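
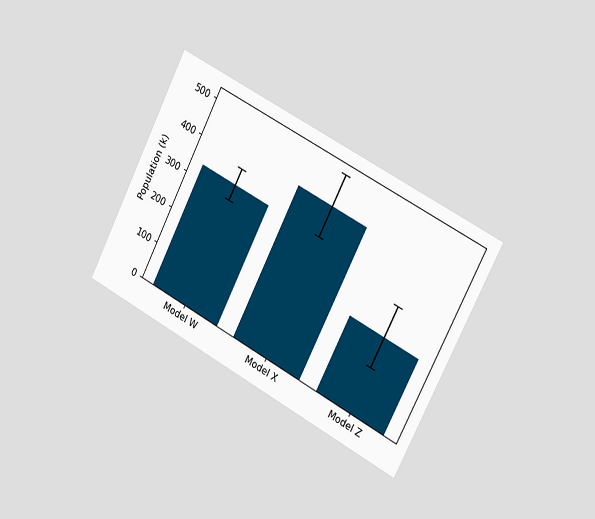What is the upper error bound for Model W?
The chart is tilted about 27° clockwise and viewed slightly from the right. The Model W bar's upper whisker reaches 378k.

378k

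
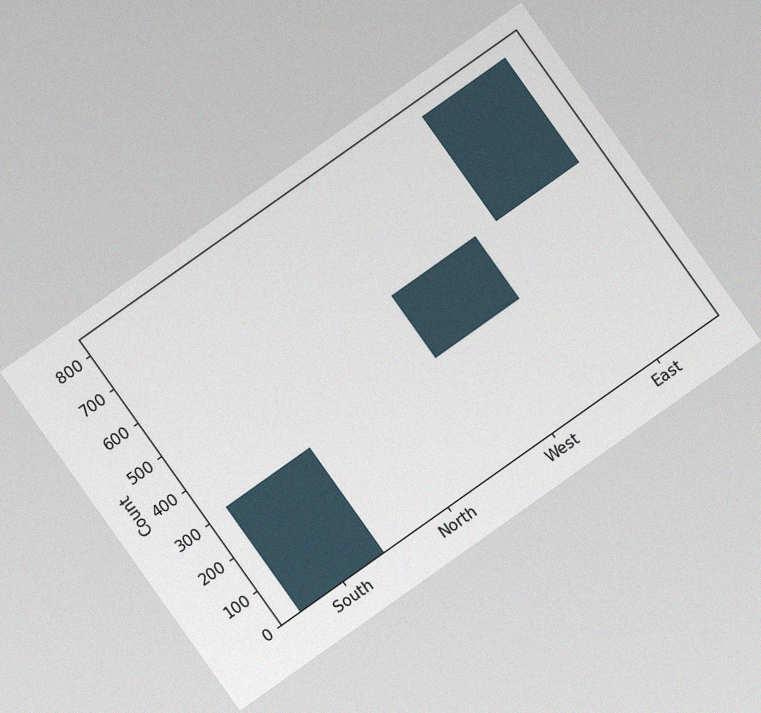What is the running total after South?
310

The chart is tilted about 35° counter-clockwise, with some photo noise. After South the running total reaches 310.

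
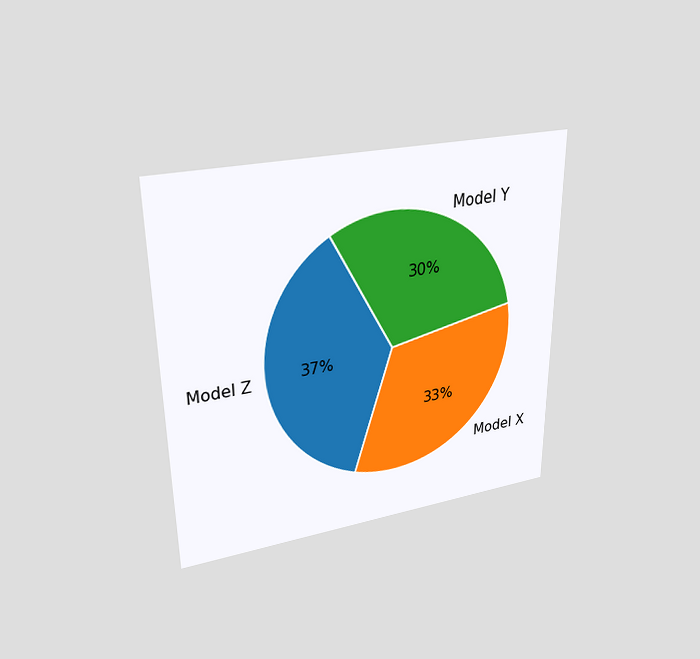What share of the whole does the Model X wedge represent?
The chart is viewed slightly from above. The Model X slice takes up 33% of the pie.

33%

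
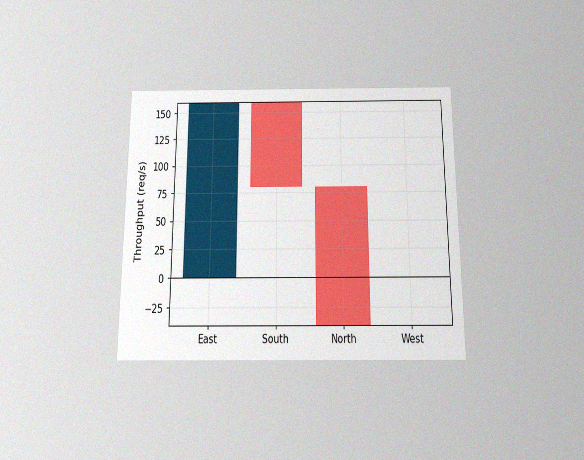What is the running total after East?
The chart is viewed slightly from below, with some photo noise. After East the running total reaches 160req/s.

160req/s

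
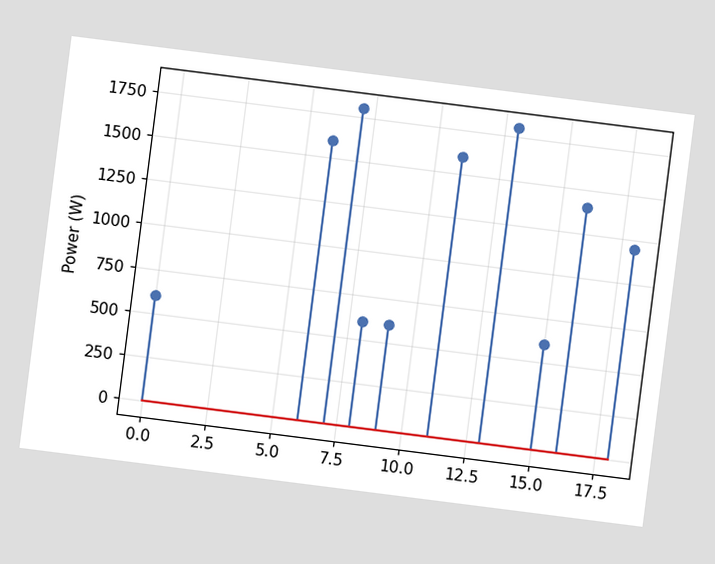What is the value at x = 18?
1200W

The chart is tilted about 7° clockwise. The stem at x=18 reaches 1200W.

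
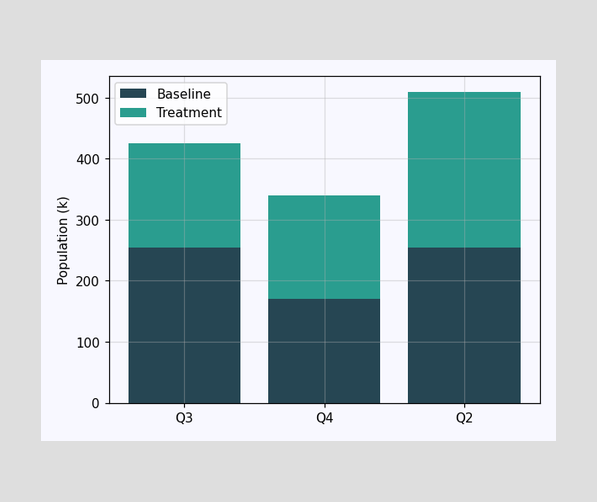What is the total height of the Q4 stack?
340k

The Q4 stack's top reaches 340k on the y-axis.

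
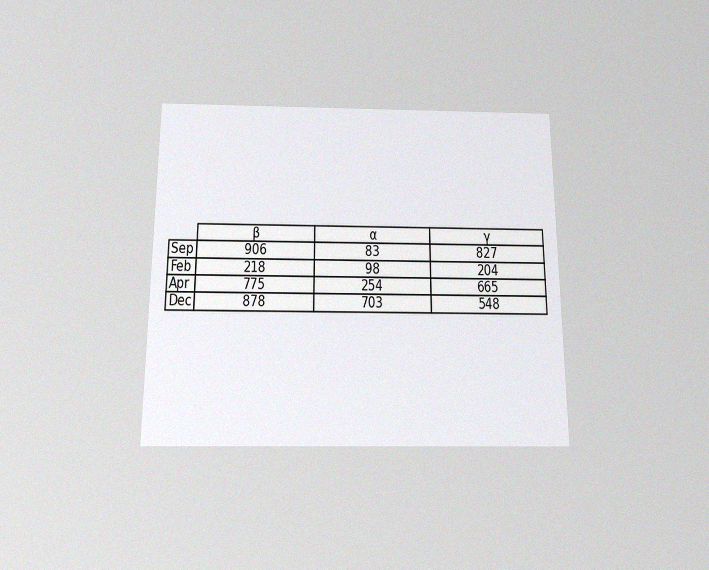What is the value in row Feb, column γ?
The chart is viewed slightly from below, with some photo noise. The (Feb, γ) cell reads 204.

204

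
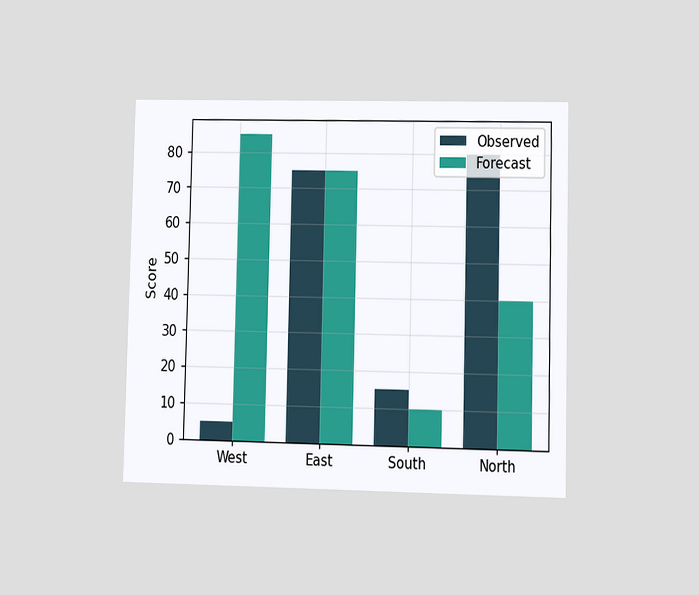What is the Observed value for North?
The chart is viewed at a slight angle. The Observed bar at North reaches 80 on the y-axis.

80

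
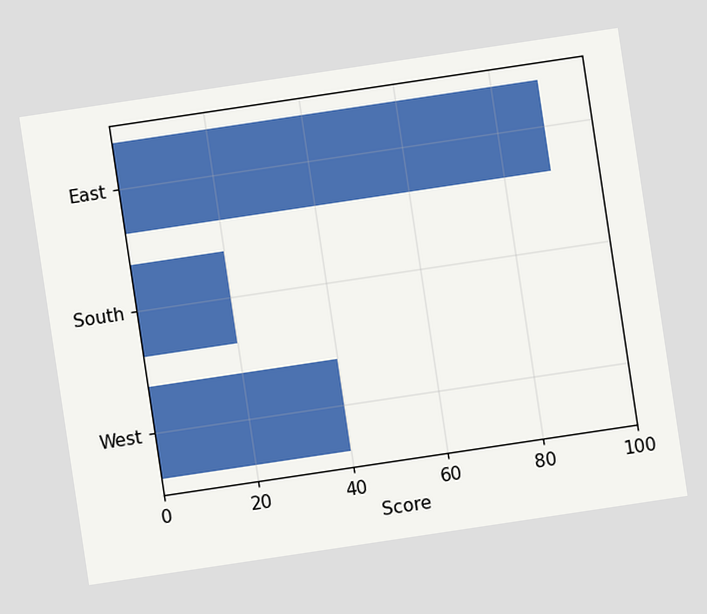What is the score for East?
90

The chart is tilted about 8° counter-clockwise. Reading along the chart's x-axis, the East bar reaches 90.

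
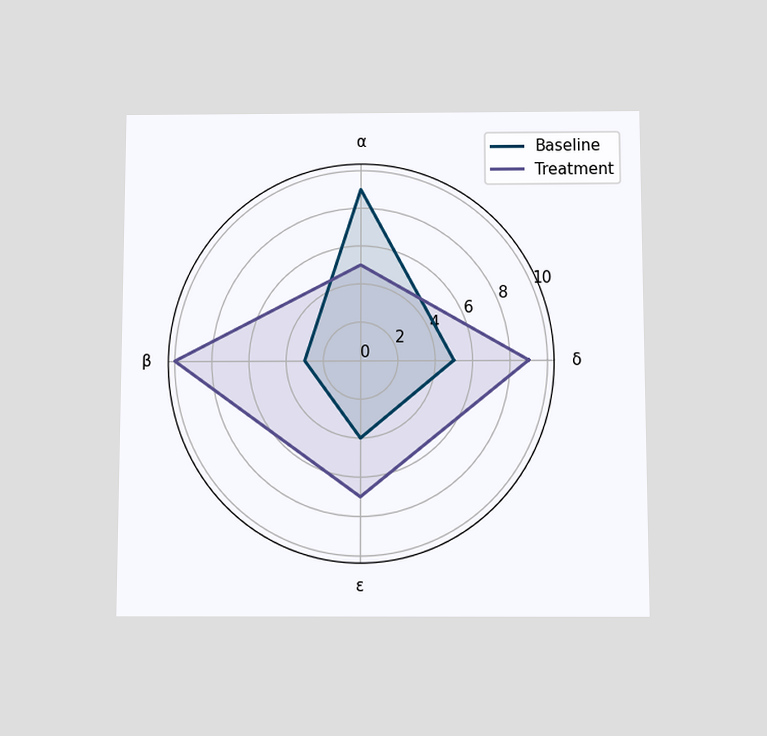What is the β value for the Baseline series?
3

The chart is viewed slightly from below. On the β axis, Baseline reaches 3.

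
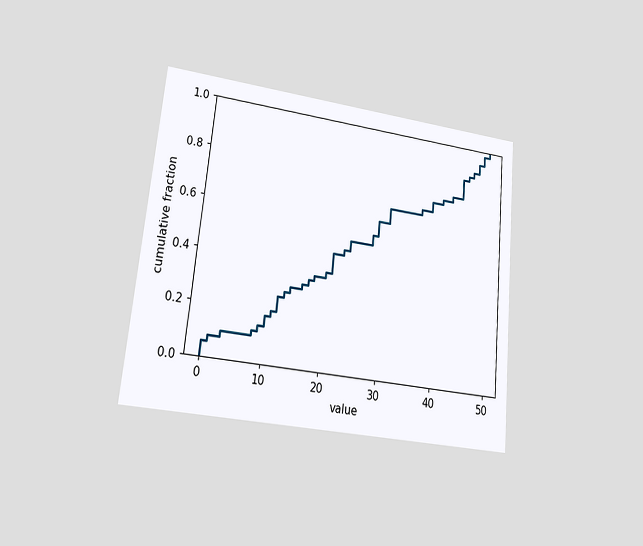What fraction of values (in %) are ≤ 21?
46%

The chart is tilted about 6° clockwise and viewed at a slight angle. At x=21 the ECDF step is at 46%.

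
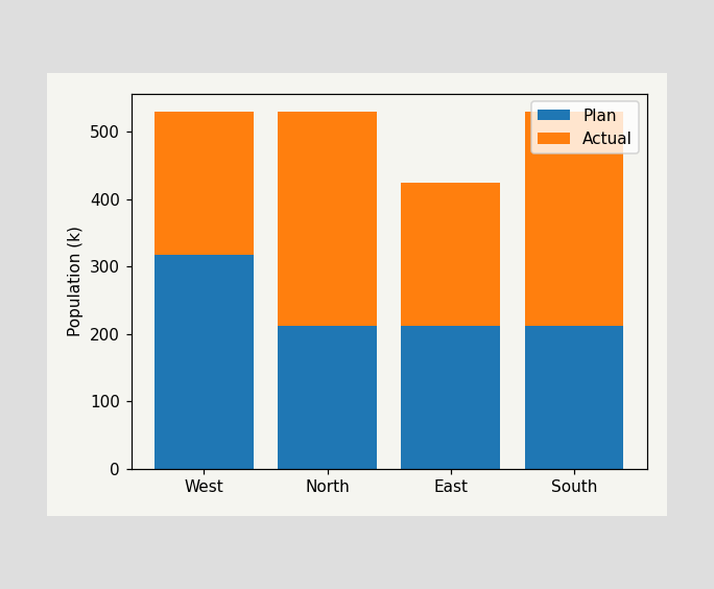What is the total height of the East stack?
The East stack's top reaches 424k on the y-axis.

424k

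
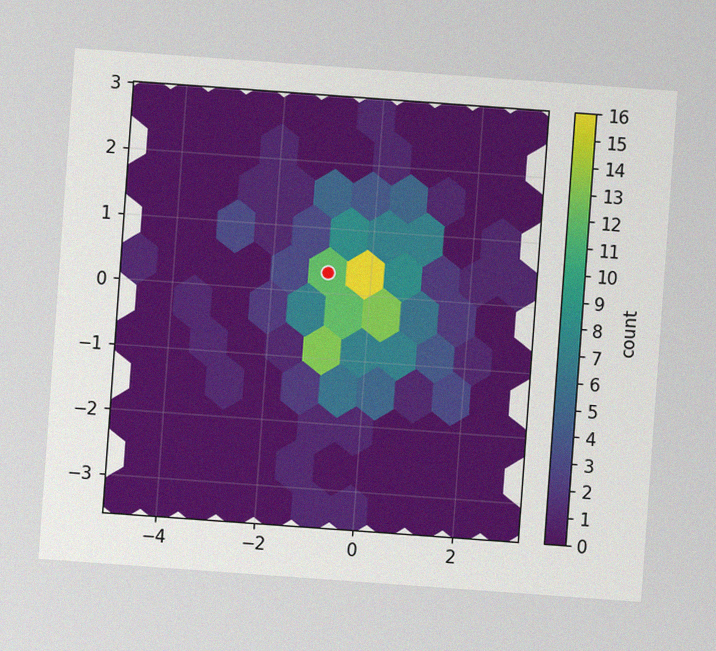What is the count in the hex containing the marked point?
12

The chart is tilted about 4° clockwise, with some photo noise. The marked hex reads 12 on the colorbar.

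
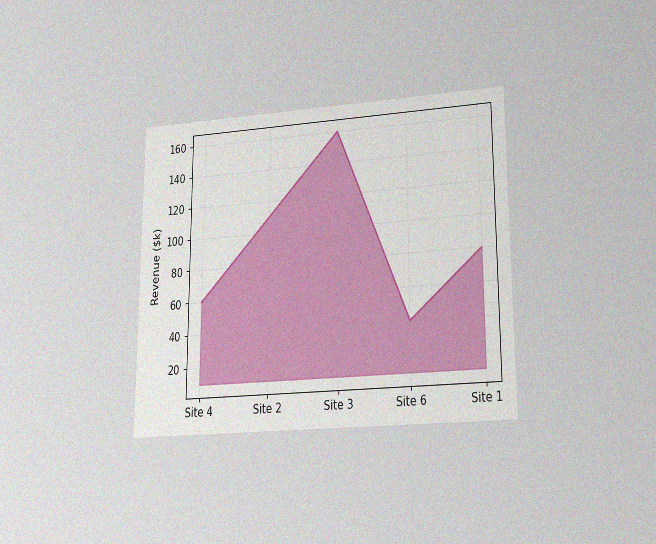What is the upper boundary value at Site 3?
The chart is viewed at a slight angle, with some photo noise. At Site 3 the upper boundary is at $160k.

$160k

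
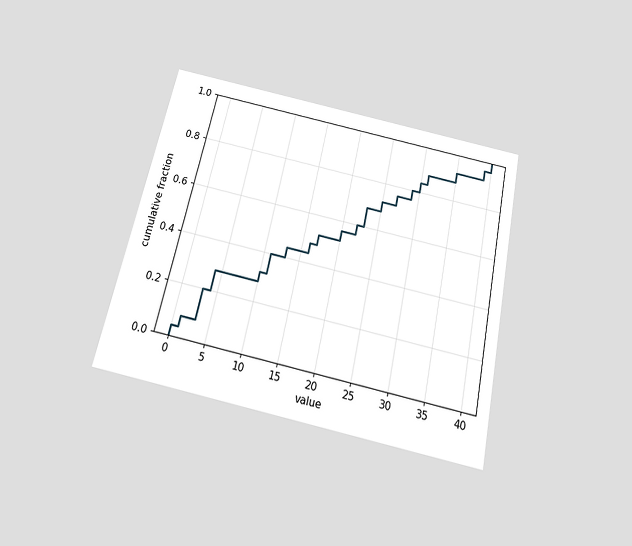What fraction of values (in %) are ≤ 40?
The chart is tilted about 12° clockwise and viewed slightly from below. At x=40 the ECDF step is at 100%.

100%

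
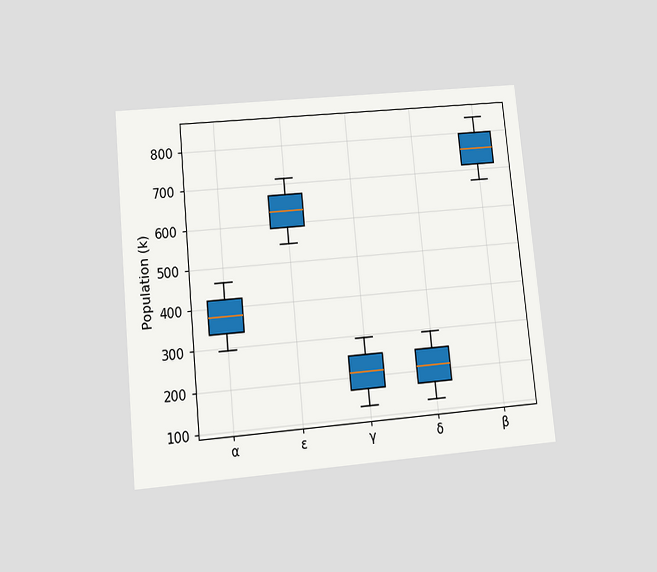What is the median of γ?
The chart is tilted about 5° counter-clockwise and viewed slightly from below. The median line in the γ box sits at 210k.

210k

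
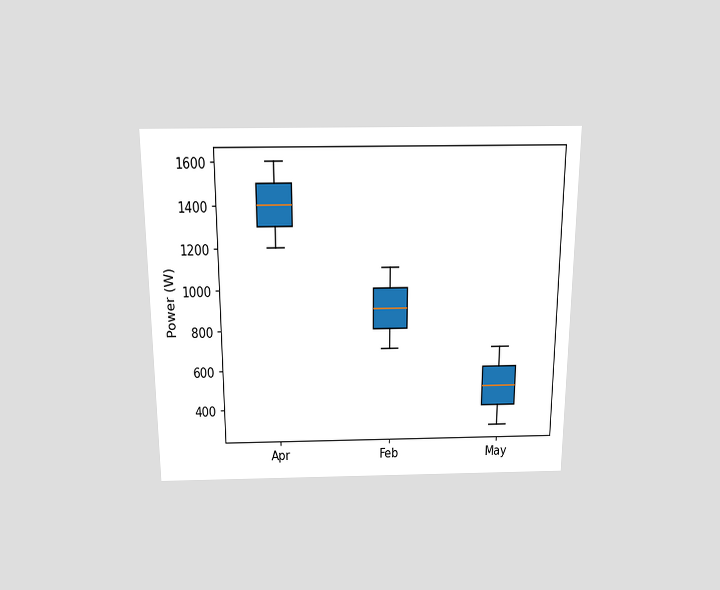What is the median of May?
500W

The chart is viewed slightly from above. The median line in the May box sits at 500W.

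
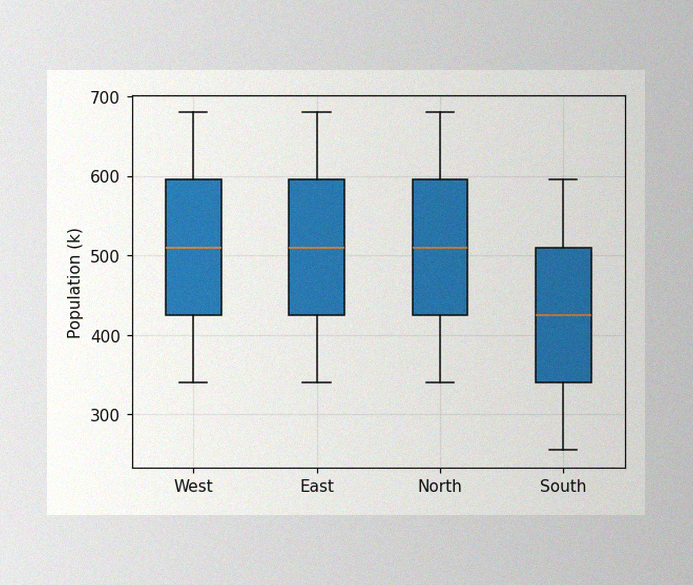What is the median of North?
510k

The image has some photo noise and uneven lighting. The median line in the North box sits at 510k.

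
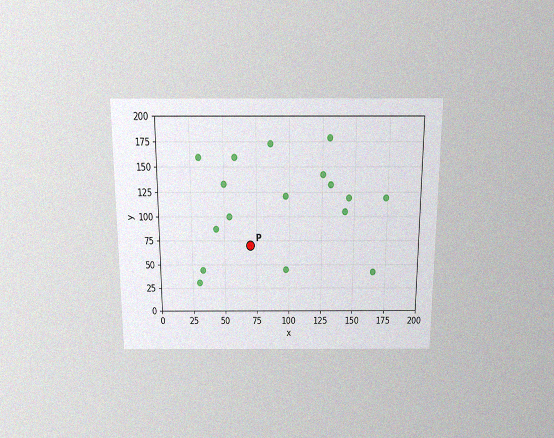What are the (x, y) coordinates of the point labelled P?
The chart is viewed slightly from above, with some photo noise. Following the gridlines from P to each axis, P sits at (70, 70).

(70, 70)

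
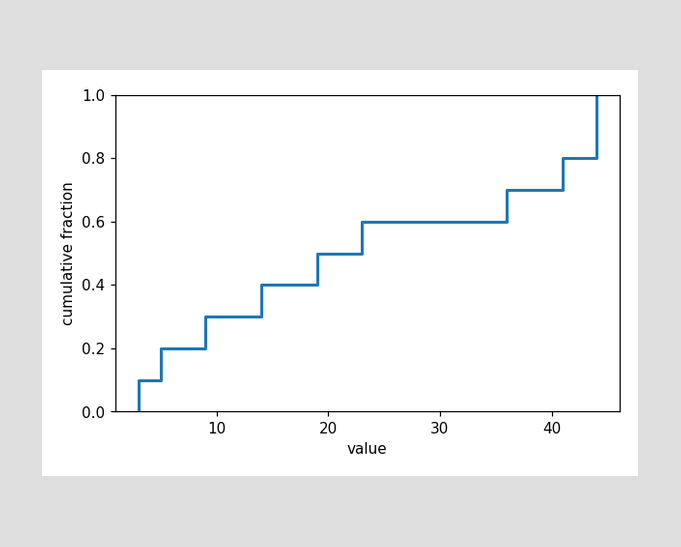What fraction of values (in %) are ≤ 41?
80%

At x=41 the ECDF step is at 80%.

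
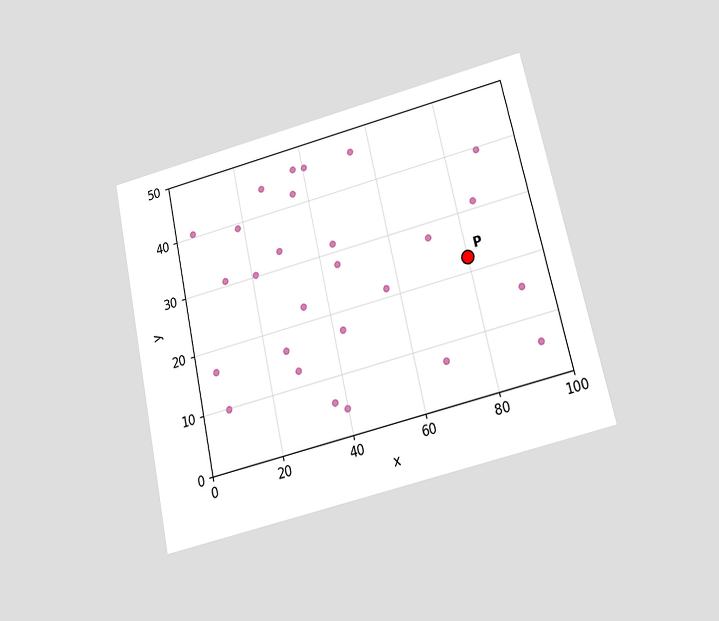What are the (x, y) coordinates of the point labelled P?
The chart is tilted about 13° counter-clockwise and viewed slightly from below. Following the gridlines from P to each axis, P sits at (80, 22.5).

(80, 22.5)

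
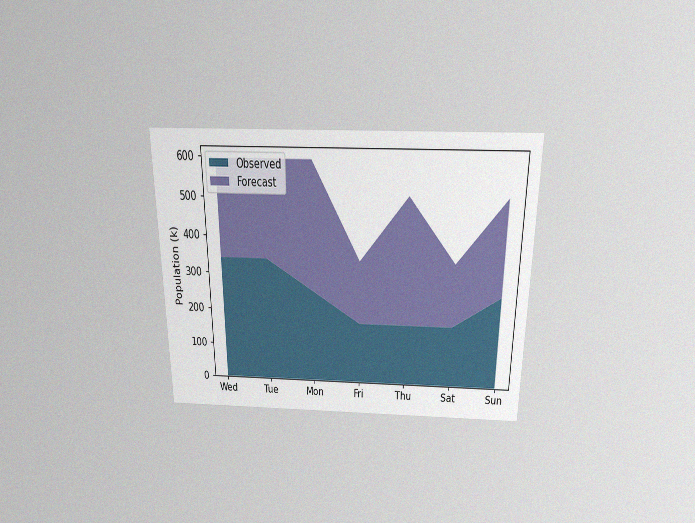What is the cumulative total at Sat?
340k

The chart is viewed slightly from above, with some photo noise. The stacked total at Sat reaches 340k.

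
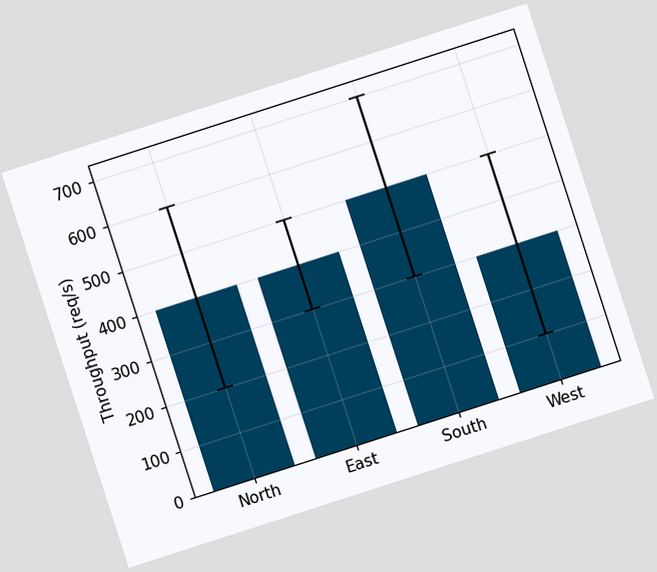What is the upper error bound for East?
The chart is tilted about 18° counter-clockwise. The East bar's upper whisker reaches 500req/s.

500req/s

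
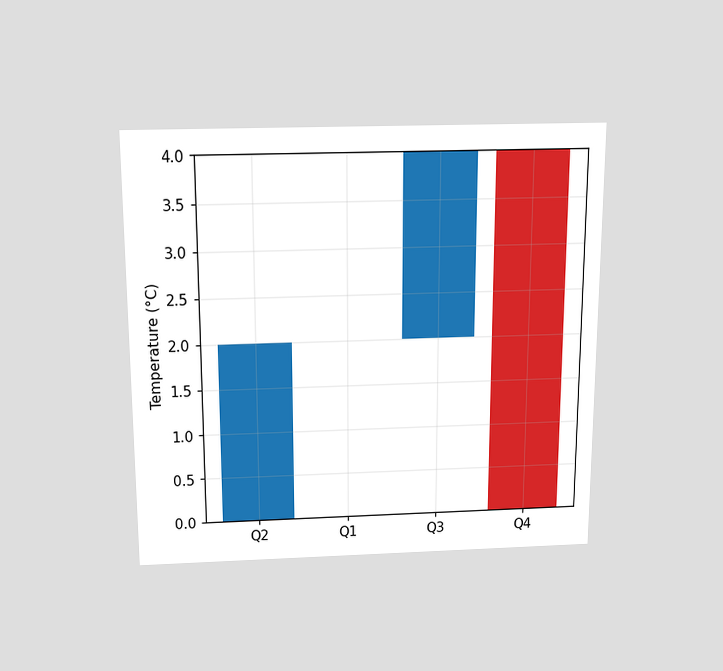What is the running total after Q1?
2°C

The chart is viewed slightly from above. After Q1 the running total reaches 2°C.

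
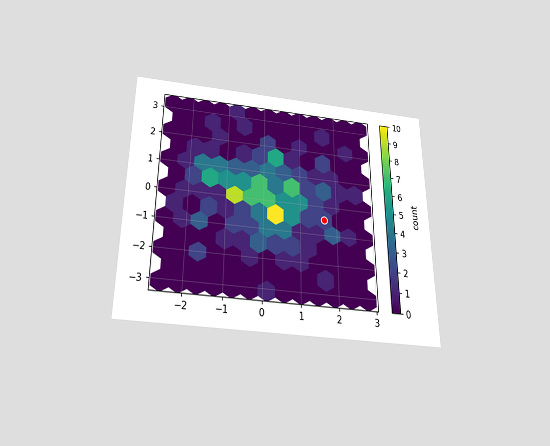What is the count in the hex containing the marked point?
The chart is viewed slightly from below. The marked hex reads 2 on the colorbar.

2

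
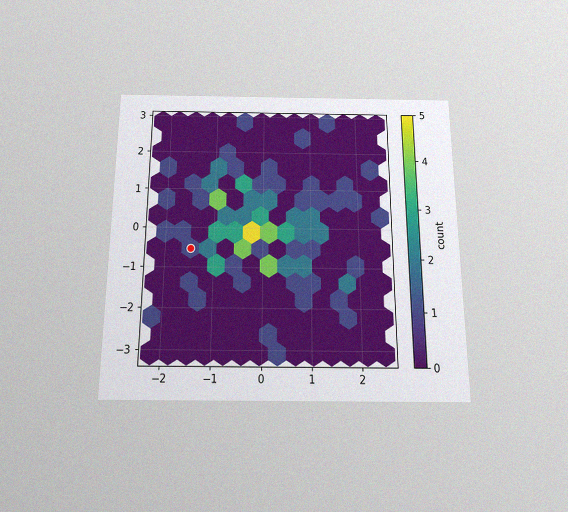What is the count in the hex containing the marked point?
1

The chart is viewed slightly from below, with some photo noise. The marked hex reads 1 on the colorbar.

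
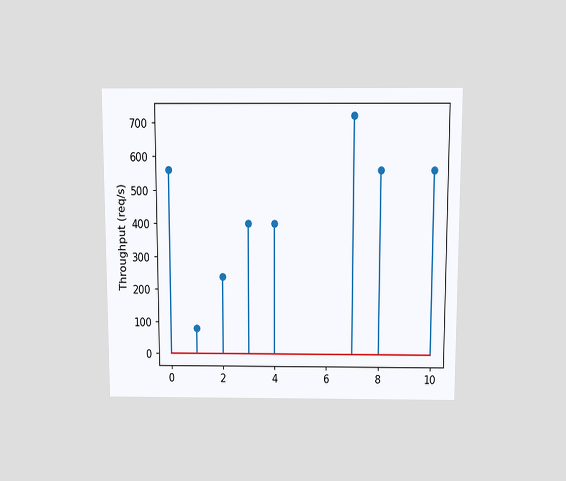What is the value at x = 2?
The chart is viewed slightly from above. The stem at x=2 reaches 240req/s.

240req/s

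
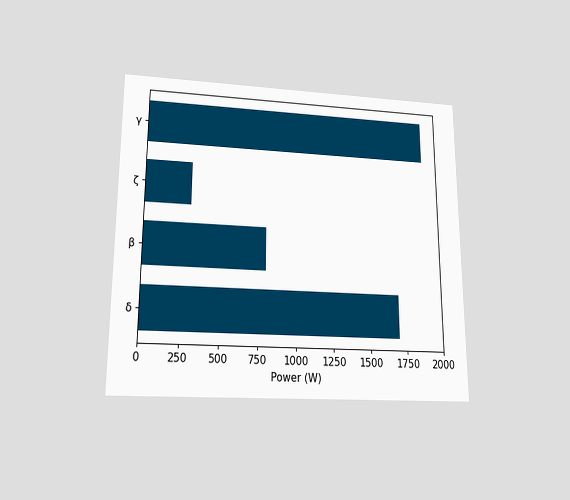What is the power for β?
The chart is viewed slightly from below. Reading along the chart's x-axis, the β bar reaches 800W.

800W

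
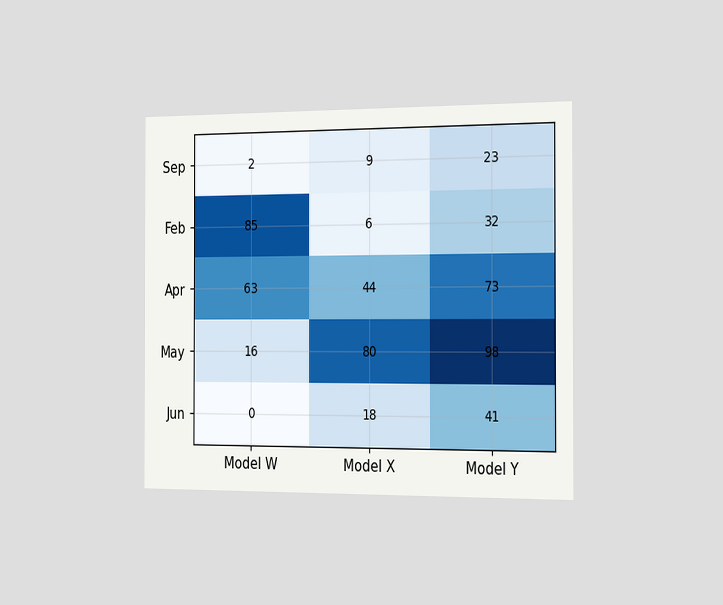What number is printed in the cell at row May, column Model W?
The chart is viewed slightly from the right. The (May, Model W) cell reads 16.

16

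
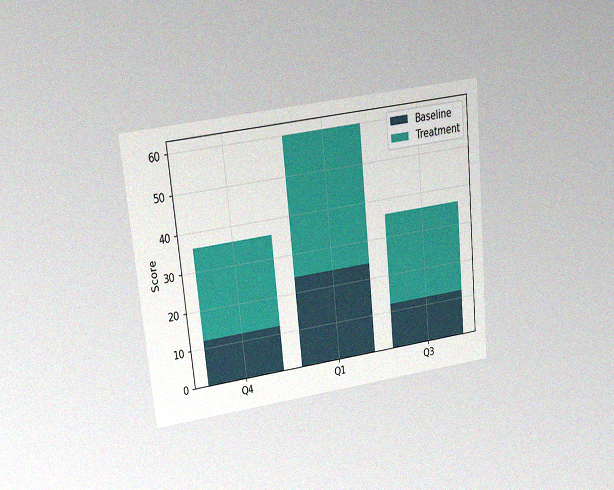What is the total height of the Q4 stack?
36

The chart is tilted about 6° counter-clockwise and viewed at a slight angle, with some photo noise. The Q4 stack's top reaches 36 on the y-axis.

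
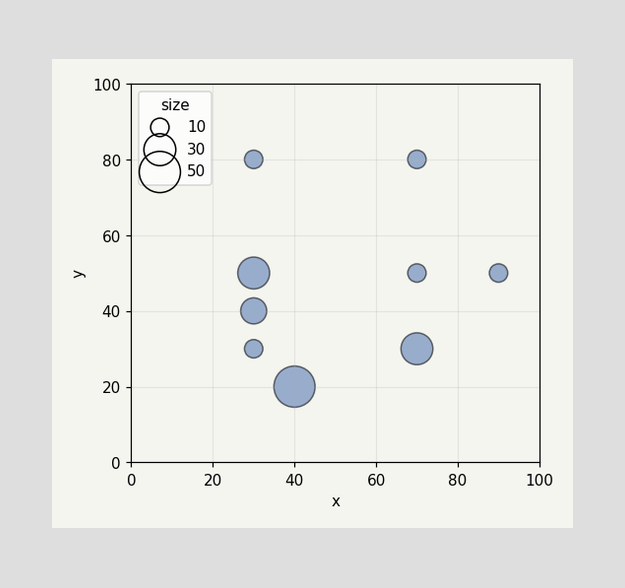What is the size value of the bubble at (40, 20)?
50

Matching the bubble at (40, 20) against the size legend gives 50.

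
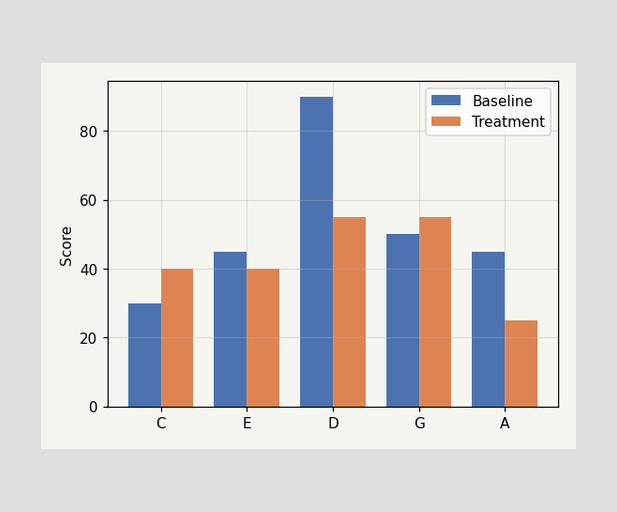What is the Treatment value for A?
The Treatment bar at A reaches 25 on the y-axis.

25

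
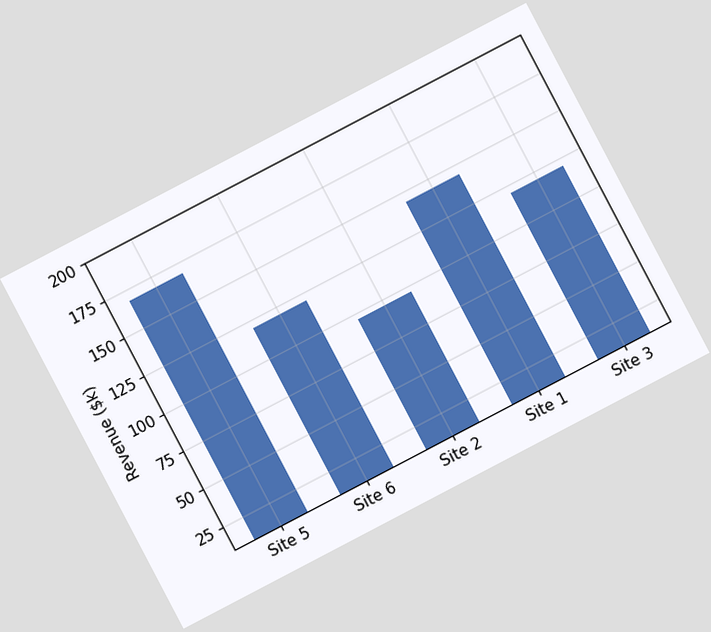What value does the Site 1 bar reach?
$144k

The chart is tilted about 28° counter-clockwise. Reading along the chart's y-axis, the Site 1 bar reaches $144k.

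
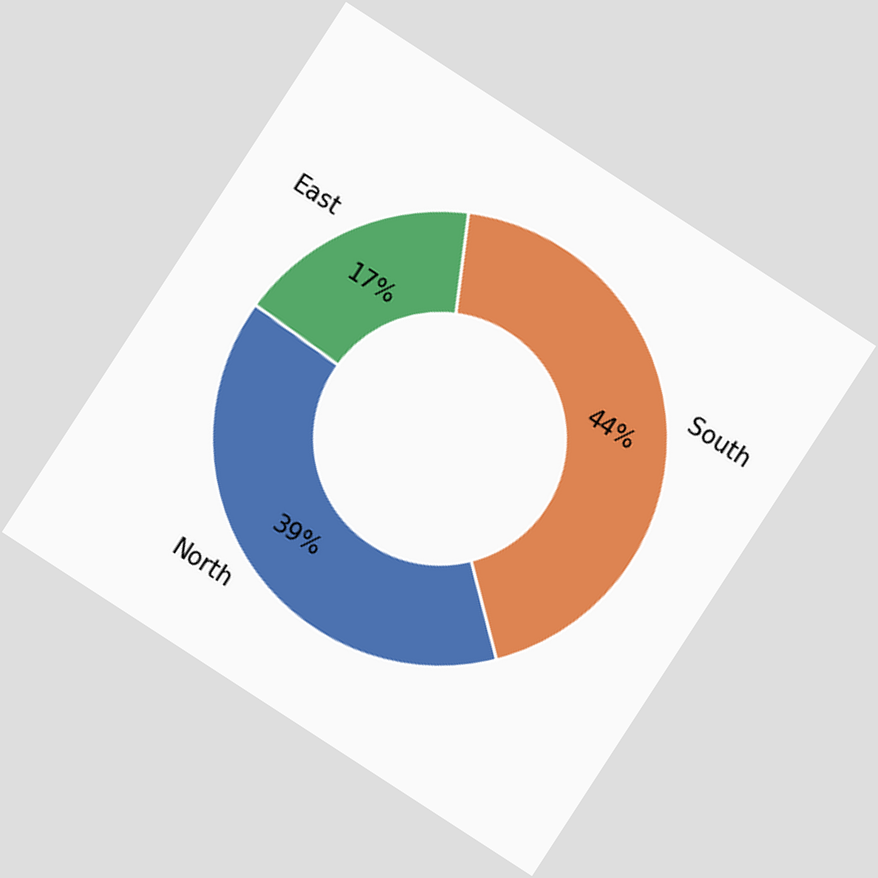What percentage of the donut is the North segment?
The chart is tilted about 33° clockwise. The North segment takes up 39% of the ring.

39%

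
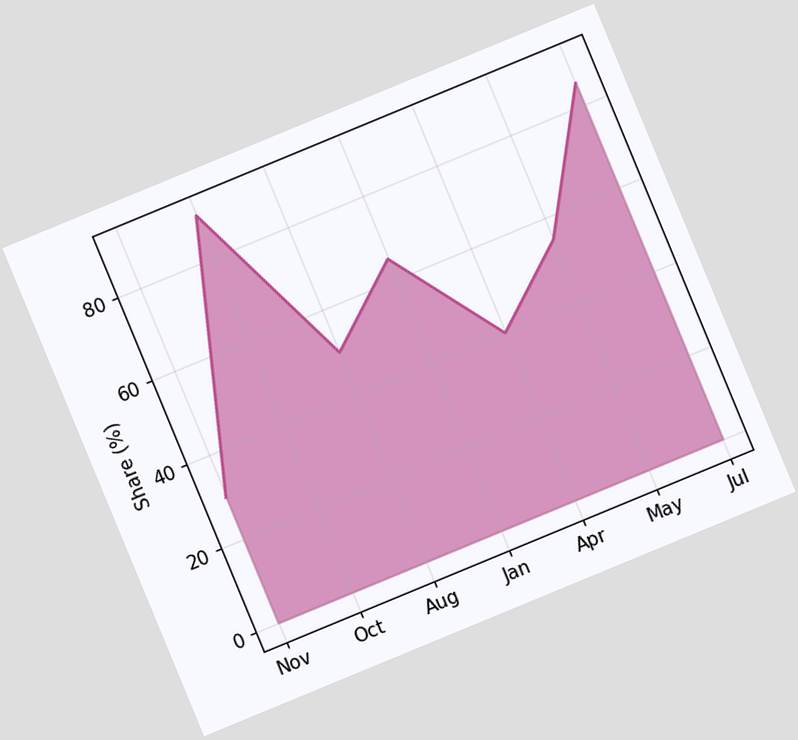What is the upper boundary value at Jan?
The chart is tilted about 22° counter-clockwise. At Jan the upper boundary is at 65%.

65%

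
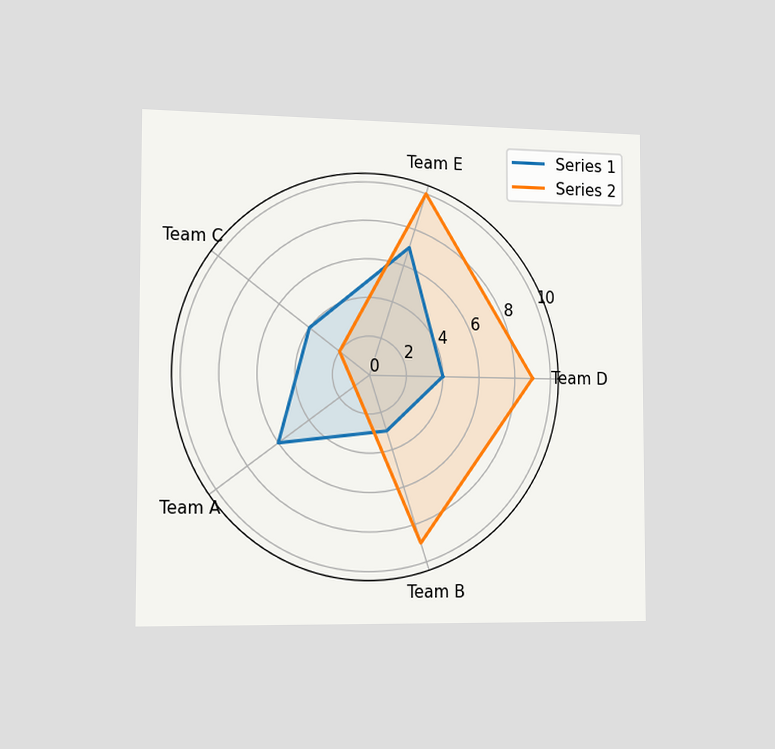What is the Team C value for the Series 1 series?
4

The chart is viewed slightly from the left. On the Team C axis, Series 1 reaches 4.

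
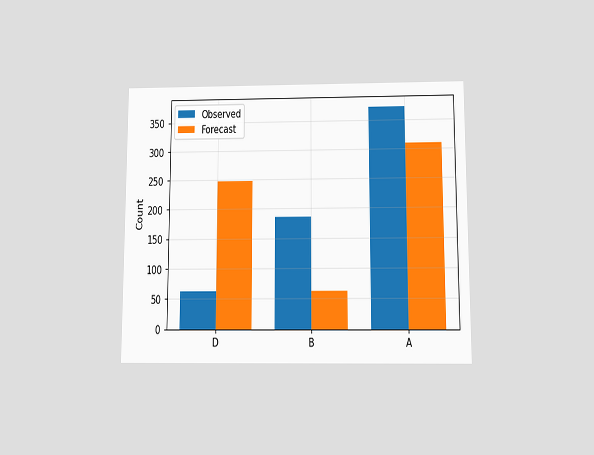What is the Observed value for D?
62

The chart is viewed slightly from below. The Observed bar at D reaches 62 on the y-axis.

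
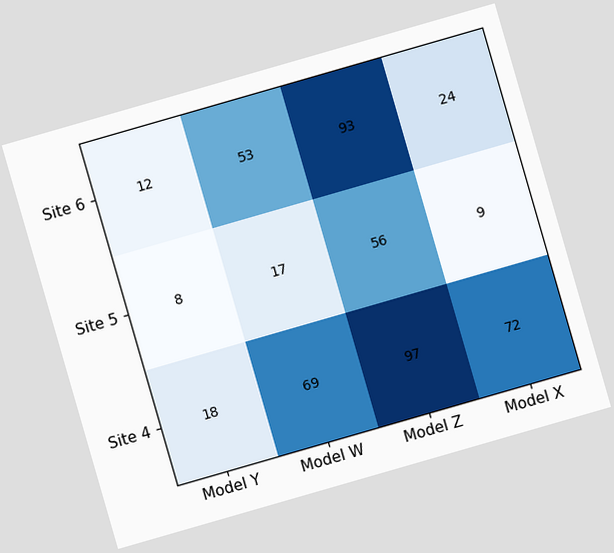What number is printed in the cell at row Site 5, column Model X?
9

The chart is tilted about 16° counter-clockwise. The (Site 5, Model X) cell reads 9.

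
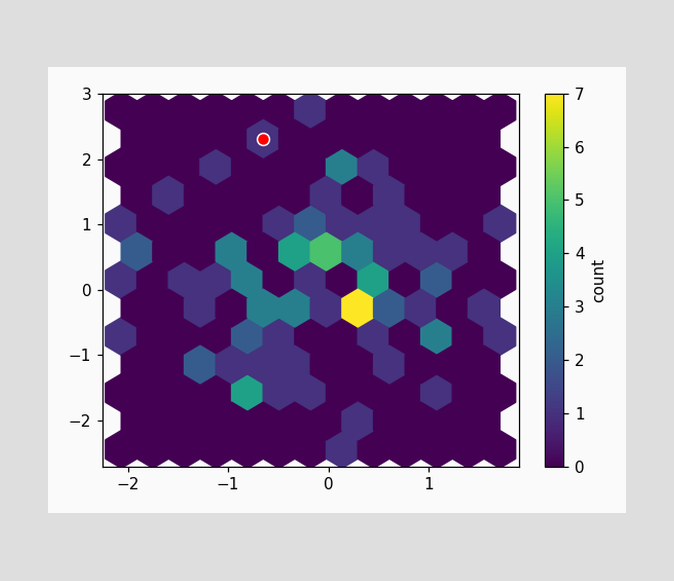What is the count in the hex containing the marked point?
1

The marked hex reads 1 on the colorbar.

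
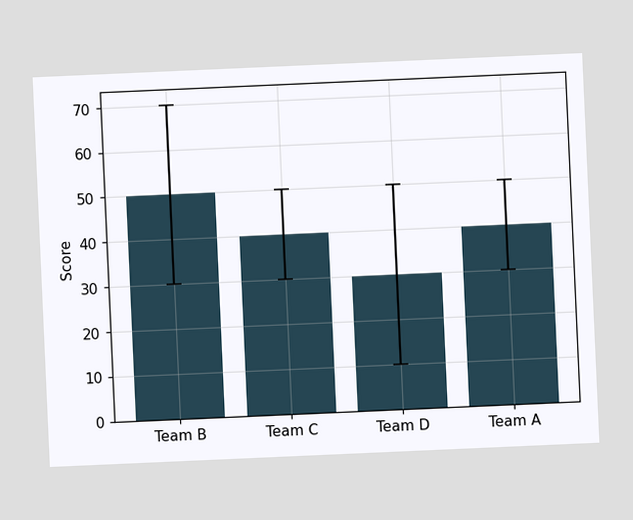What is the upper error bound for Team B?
70

The chart is tilted about 3° counter-clockwise. The Team B bar's upper whisker reaches 70.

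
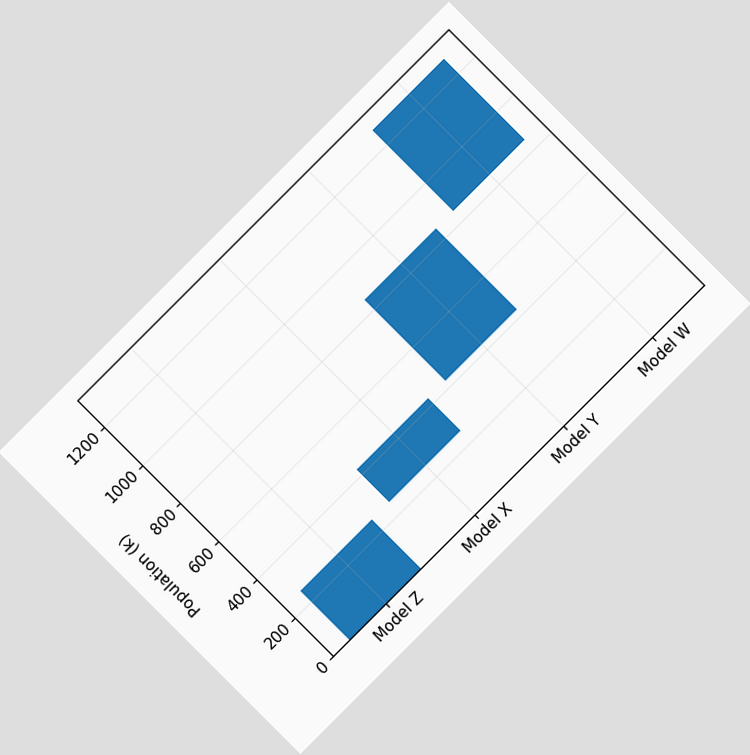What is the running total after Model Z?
255k

The chart is tilted about 45° counter-clockwise. After Model Z the running total reaches 255k.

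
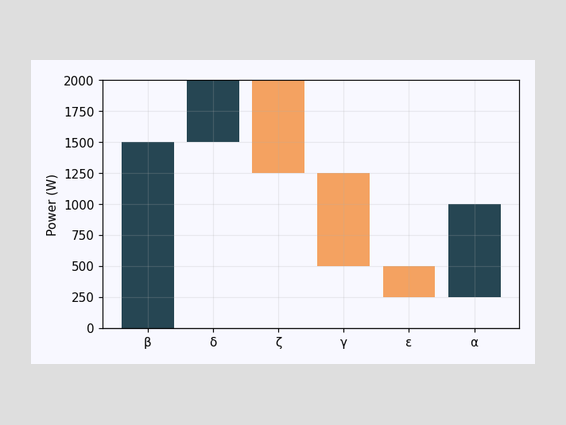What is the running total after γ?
After γ the running total reaches 500W.

500W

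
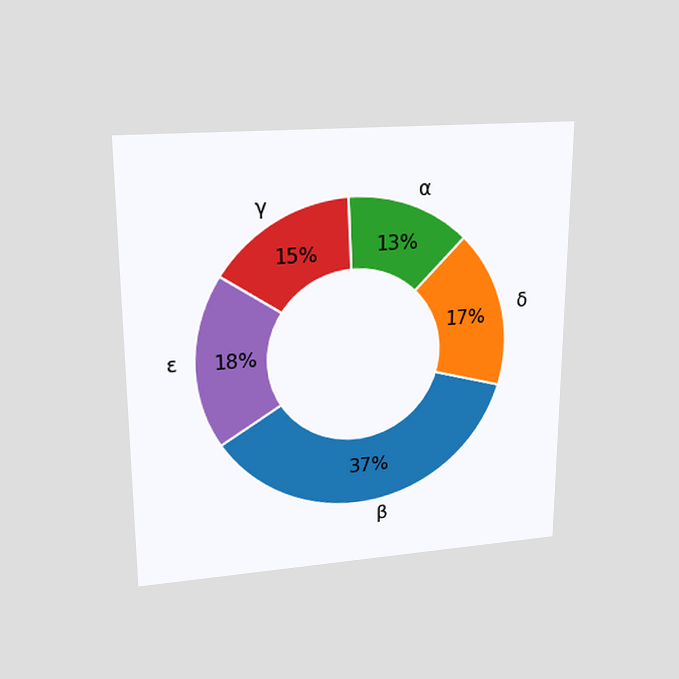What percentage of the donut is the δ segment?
17%

The chart is viewed slightly from above. The δ segment takes up 17% of the ring.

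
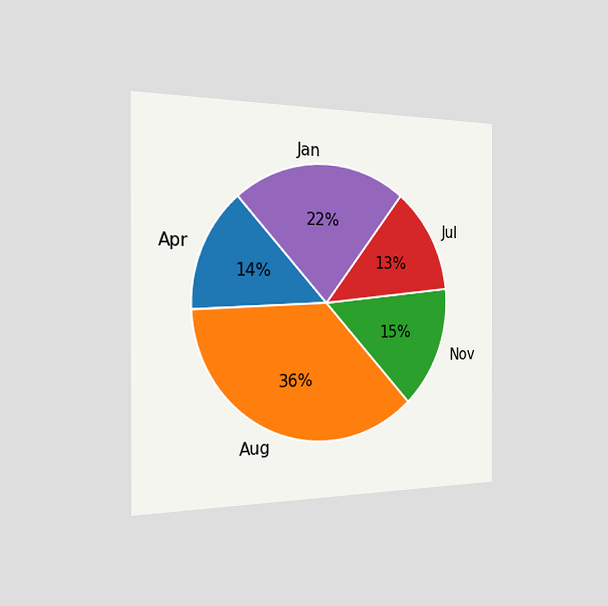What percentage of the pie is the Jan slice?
22%

The chart is viewed slightly from the left. The Jan slice takes up 22% of the pie.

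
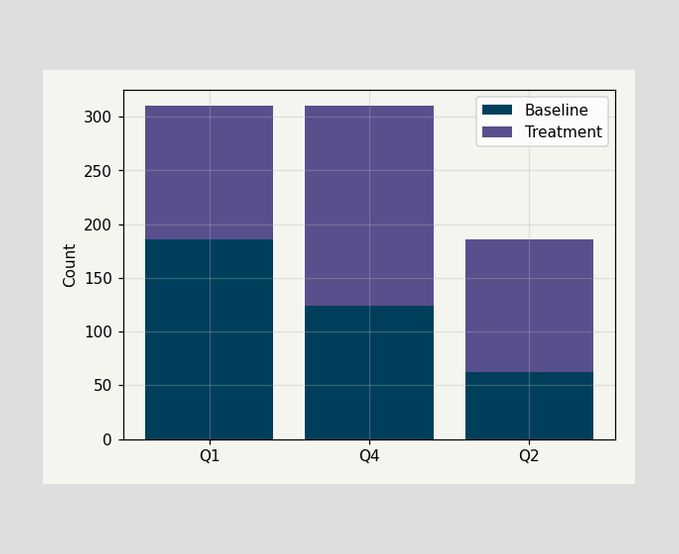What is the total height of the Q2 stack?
186

The Q2 stack's top reaches 186 on the y-axis.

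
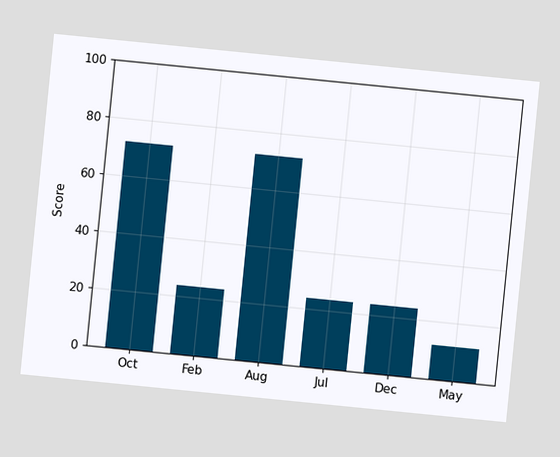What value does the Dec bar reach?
The chart is tilted about 6° clockwise. Reading along the chart's y-axis, the Dec bar reaches 24.

24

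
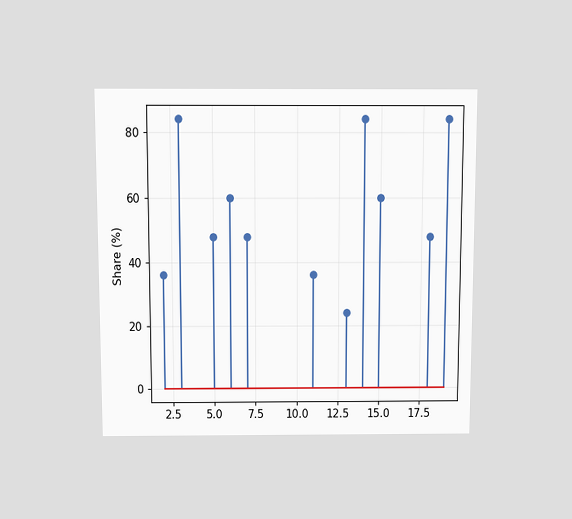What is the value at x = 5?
48%

The chart is viewed slightly from above. The stem at x=5 reaches 48%.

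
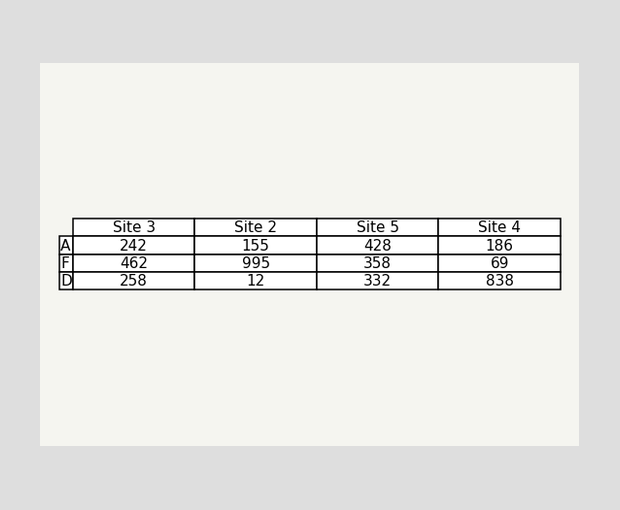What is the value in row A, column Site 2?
155

The (A, Site 2) cell reads 155.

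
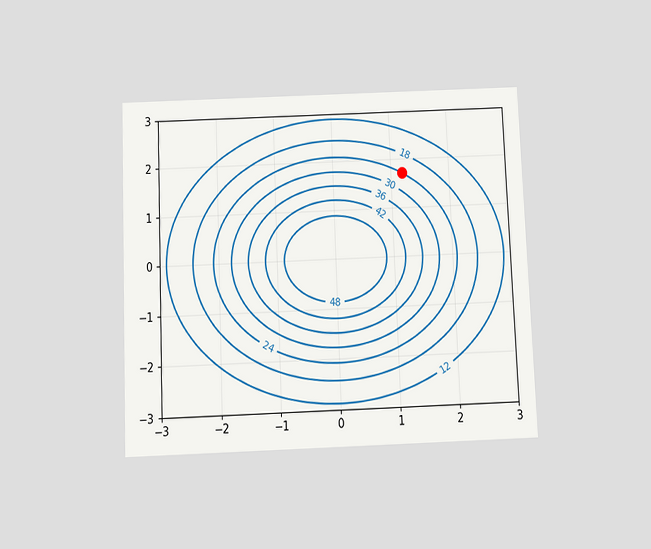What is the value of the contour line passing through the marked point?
24

The chart is tilted about 2° counter-clockwise and viewed slightly from below. The marked point sits on the contour labelled 24.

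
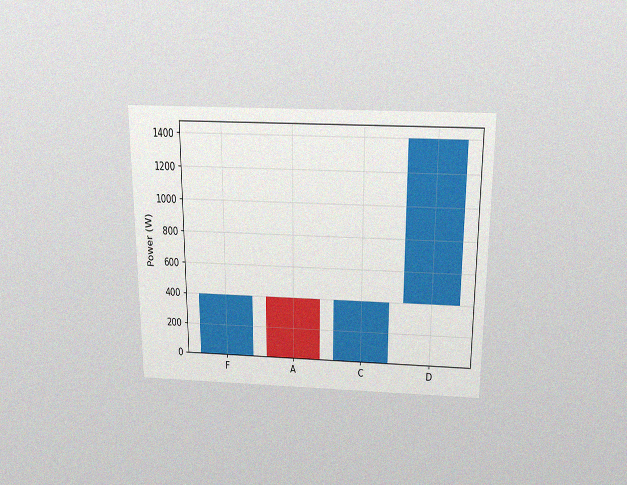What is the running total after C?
The chart is viewed slightly from above, with some photo noise. After C the running total reaches 400W.

400W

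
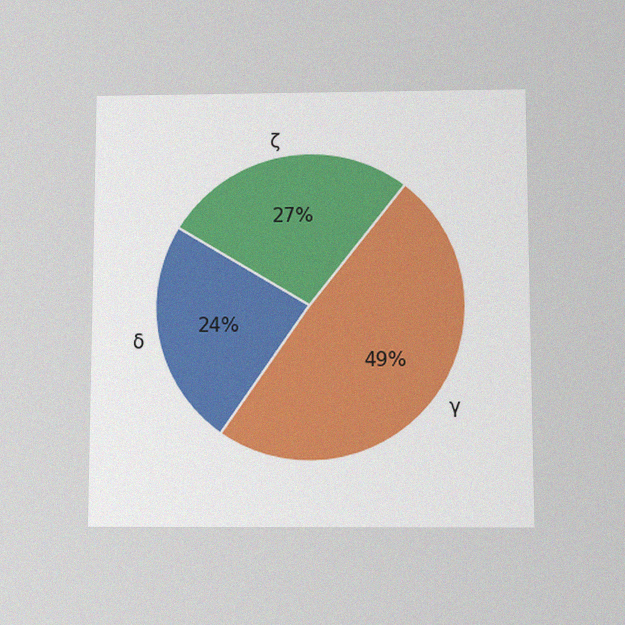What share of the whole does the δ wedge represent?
24%

The chart is viewed slightly from below, with some photo noise. The δ slice takes up 24% of the pie.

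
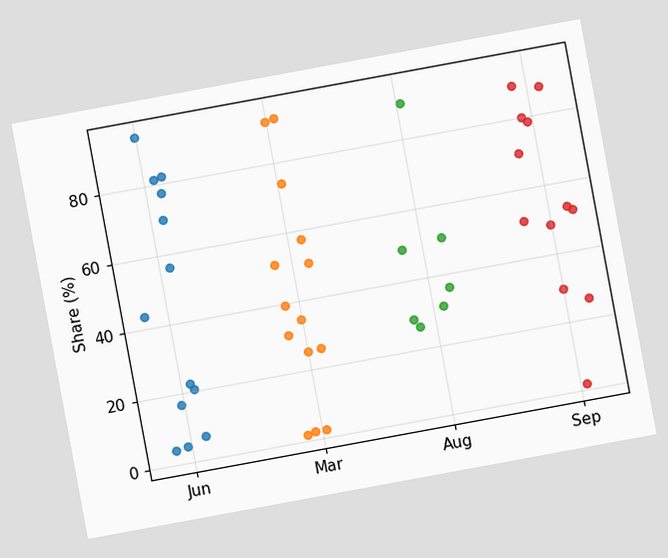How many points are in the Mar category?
14

The chart is tilted about 10° counter-clockwise. Counting the markers in the Mar column gives 14.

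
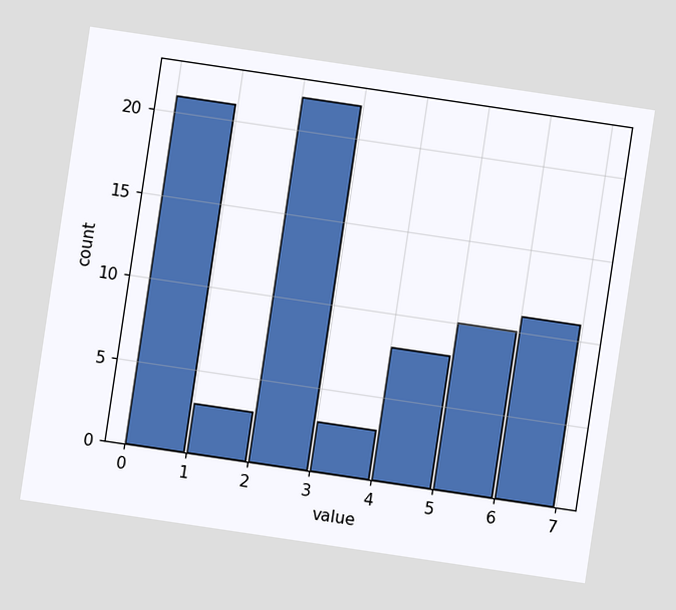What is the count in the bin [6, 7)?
11

The chart is tilted about 8° clockwise. The [6, 7) bin has height 11.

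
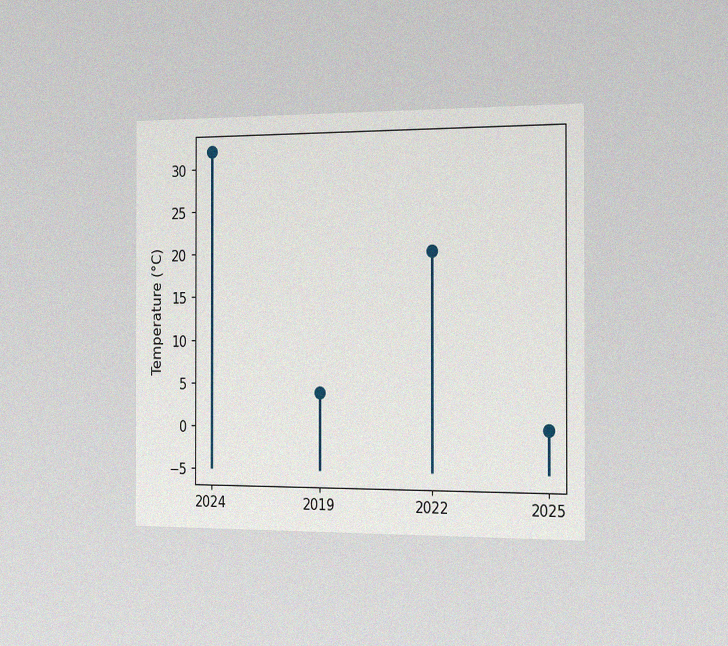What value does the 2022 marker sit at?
20°C

The chart is viewed slightly from the right, with some photo noise. The 2022 marker sits at 20°C.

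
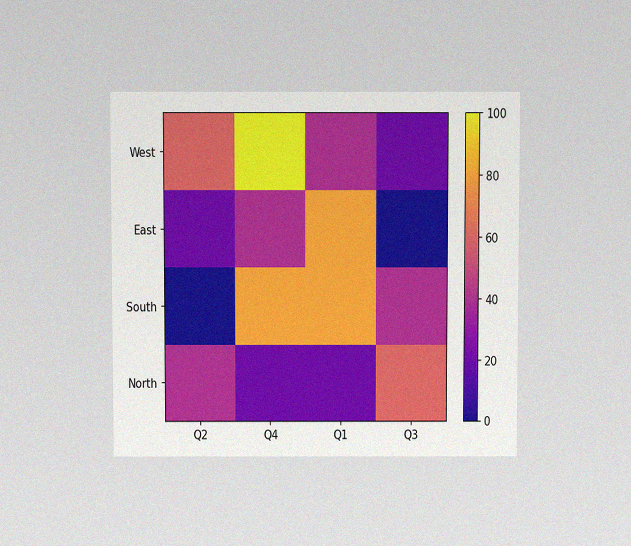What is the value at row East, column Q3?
0

The chart is viewed slightly from above, with some photo noise. Matching cell (East, Q3) against the colorbar gives 0.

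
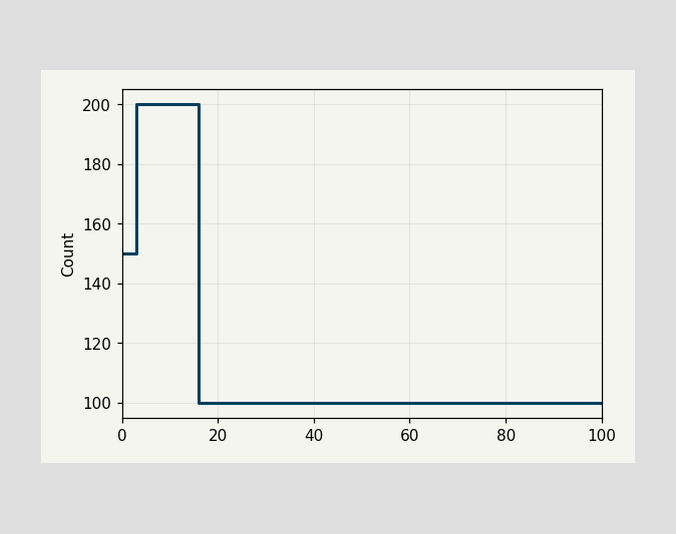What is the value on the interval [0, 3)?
On [0, 3) the step sits at 150.

150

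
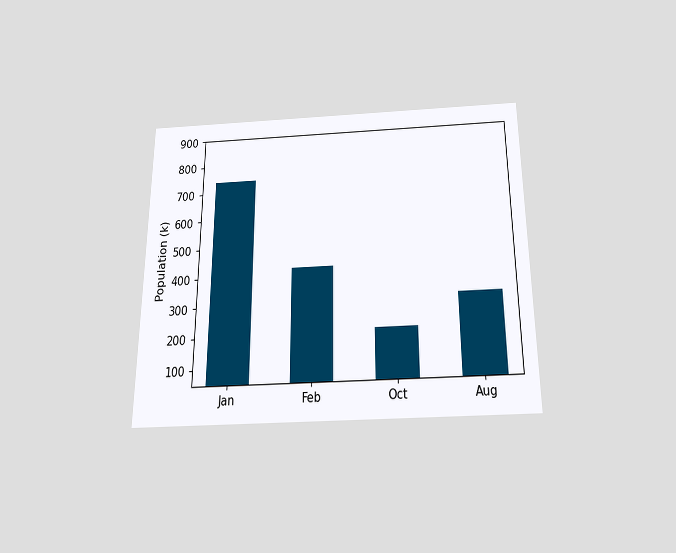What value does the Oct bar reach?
212k

The chart is viewed slightly from below. Reading along the chart's y-axis, the Oct bar reaches 212k.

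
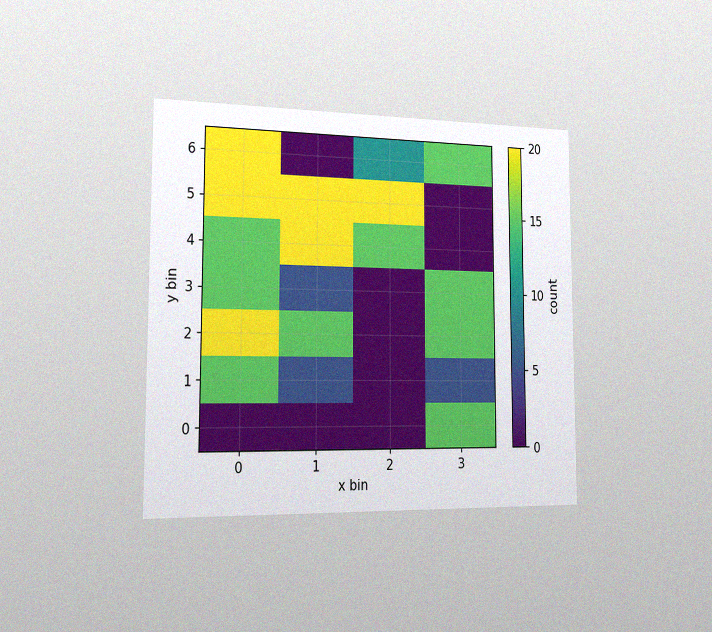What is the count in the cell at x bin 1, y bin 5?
The chart is viewed slightly from the left, with some photo noise. Matching the cell (1, 5) against the colorbar gives 20.

20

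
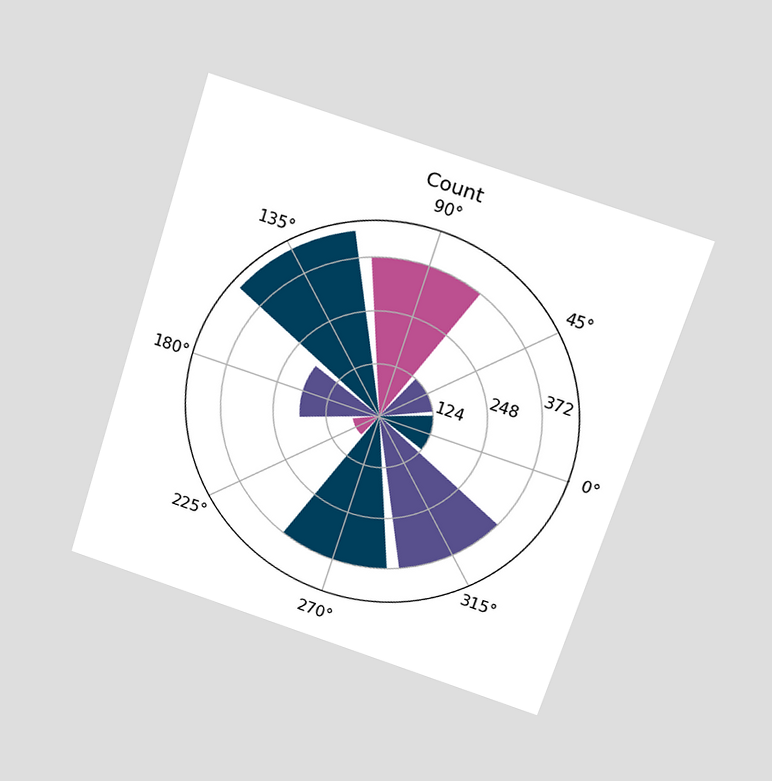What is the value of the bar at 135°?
434

The chart is tilted about 18° clockwise and viewed slightly from above. The bar at 135° reaches 434 on the radial axis.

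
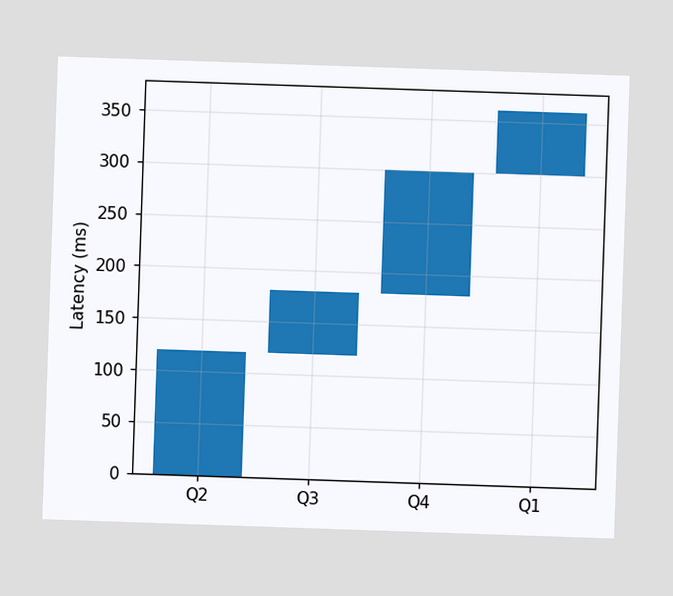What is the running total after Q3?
180ms

After Q3 the running total reaches 180ms.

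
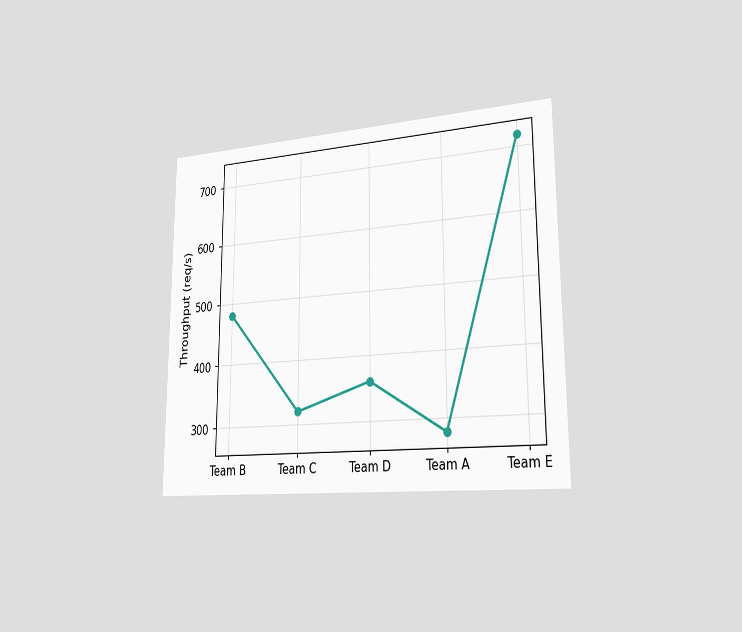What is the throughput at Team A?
280req/s

The chart is viewed slightly from the right. At Team A, the line is at 280req/s.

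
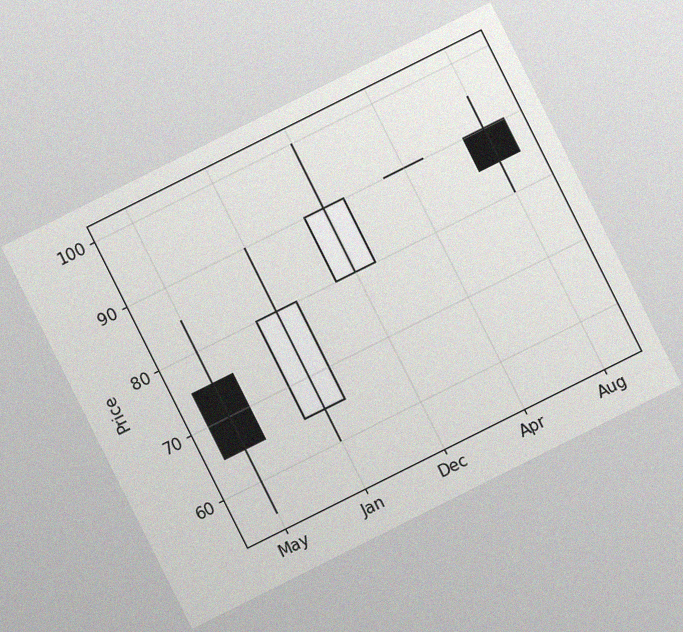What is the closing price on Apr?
90

The chart is tilted about 27° counter-clockwise, with some photo noise. The Apr candle closes at 90.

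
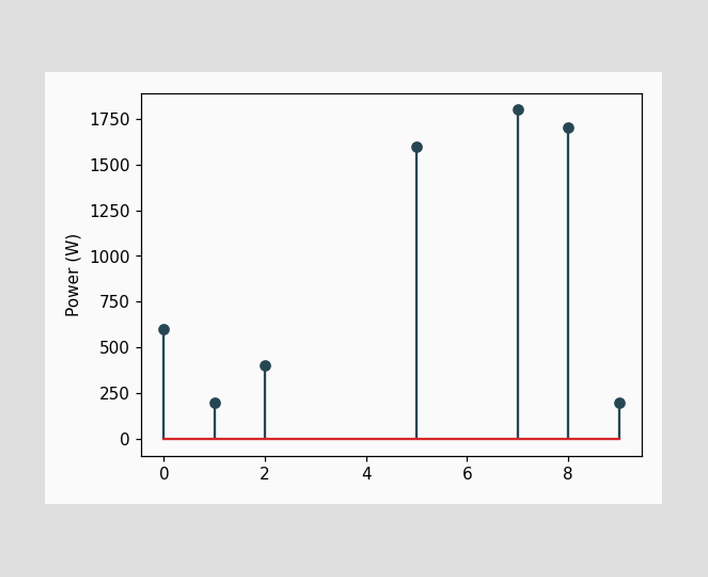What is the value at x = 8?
1700W

The stem at x=8 reaches 1700W.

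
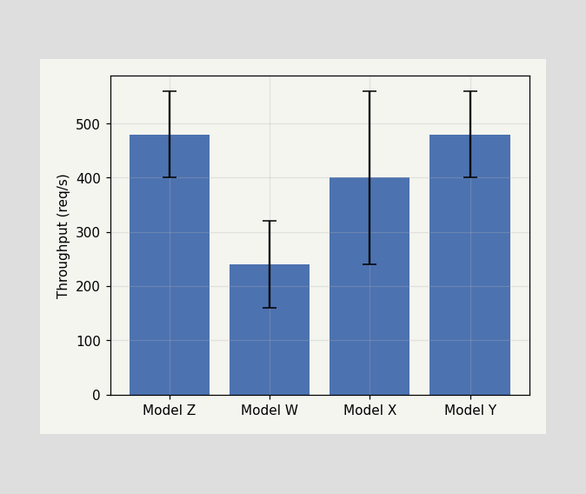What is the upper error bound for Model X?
The Model X bar's upper whisker reaches 560req/s.

560req/s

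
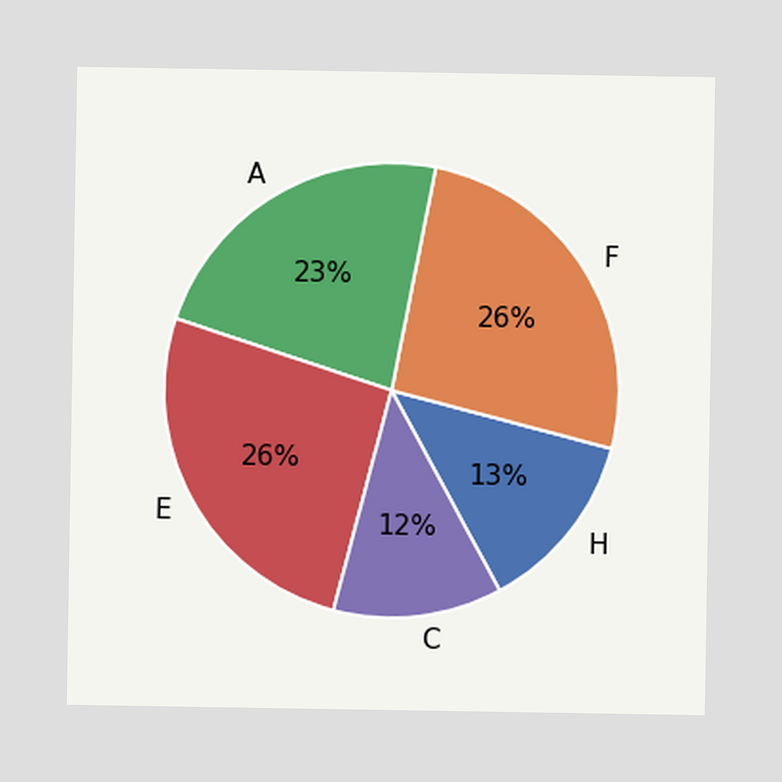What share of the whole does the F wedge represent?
The F slice takes up 26% of the pie.

26%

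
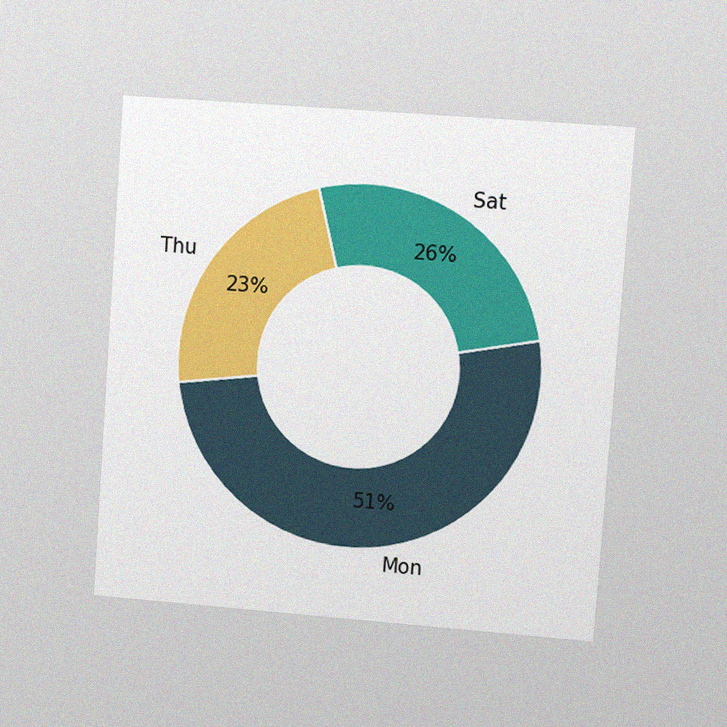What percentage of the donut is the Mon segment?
51%

The chart is tilted about 4° clockwise and viewed at a slight angle, with some photo noise. The Mon segment takes up 51% of the ring.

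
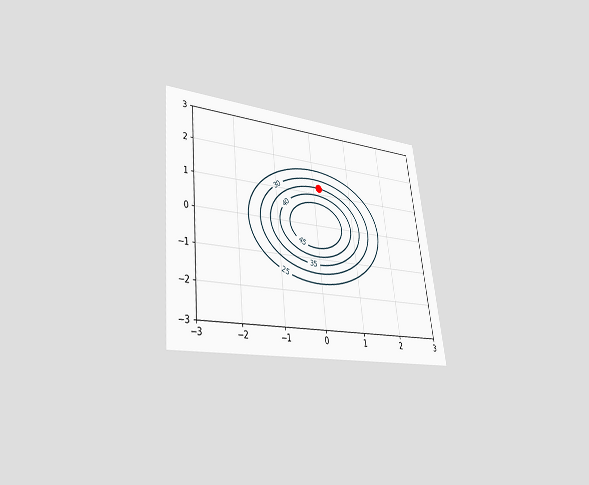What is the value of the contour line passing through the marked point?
35

The chart is tilted about 7° counter-clockwise and viewed at a slight angle. The marked point sits on the contour labelled 35.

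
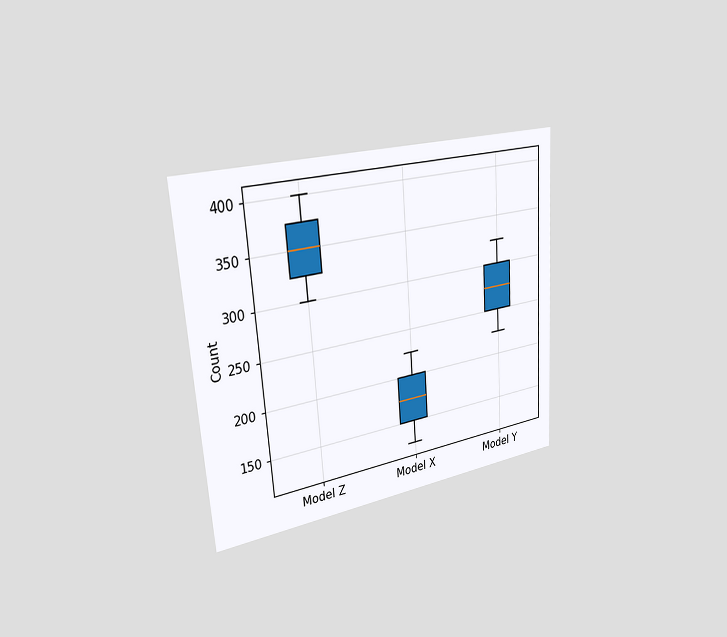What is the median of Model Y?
The chart is tilted about 4° counter-clockwise and viewed slightly from the left. The median line in the Model Y box sits at 275.

275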